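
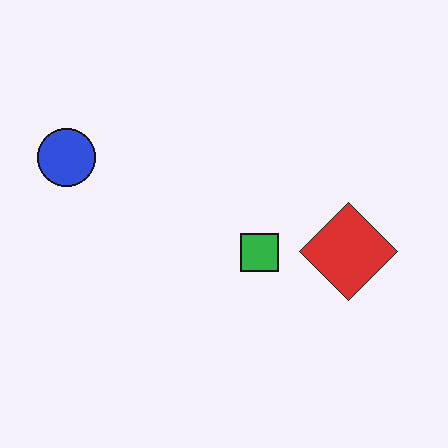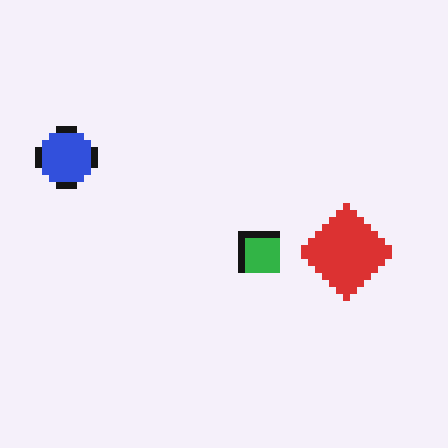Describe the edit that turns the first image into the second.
Pixelated into visible square blocks.

Shapes are reduced to large square blocks; fine edges and outlines are lost — a downscale-then-upscale (mosaic) effect.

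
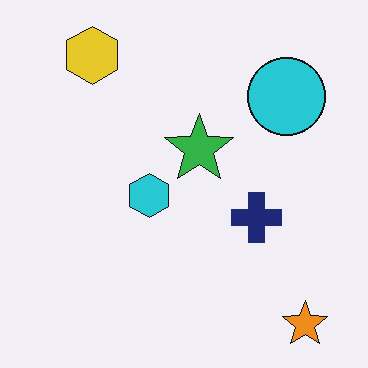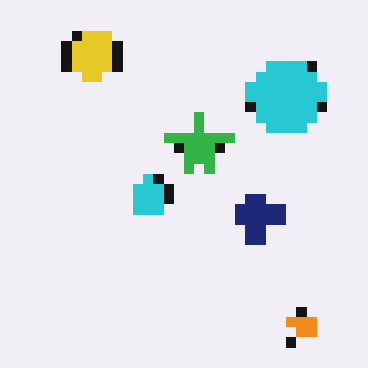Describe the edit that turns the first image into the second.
Coarsely pixelated.

Shapes are reduced to large square blocks; fine edges and outlines are lost — a downscale-then-upscale (mosaic) effect.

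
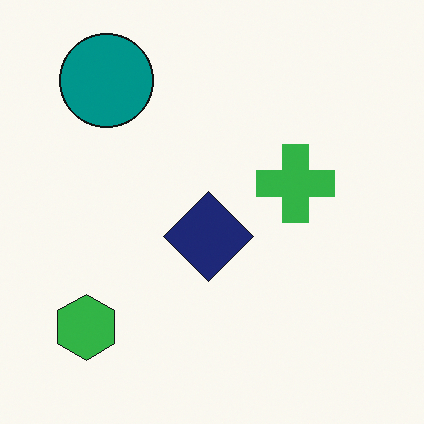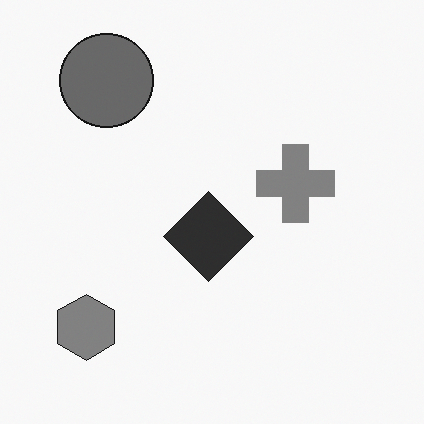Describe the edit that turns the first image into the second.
Converted to grayscale.

All color is removed — every shape is now a shade of grey.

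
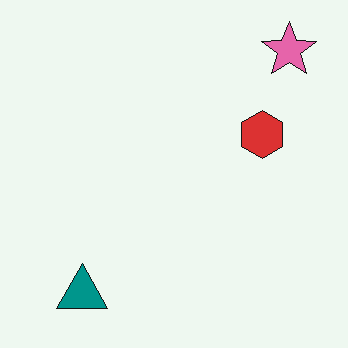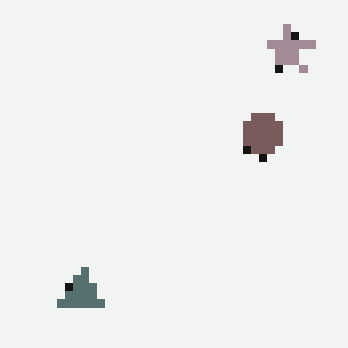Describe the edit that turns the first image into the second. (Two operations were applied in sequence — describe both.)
The image was moderately pixelated, then heavily desaturated.

Shapes are reduced to large square blocks; fine edges and outlines are lost — a downscale-then-upscale (mosaic) effect. All colors are more muted and greyish — a global saturation change.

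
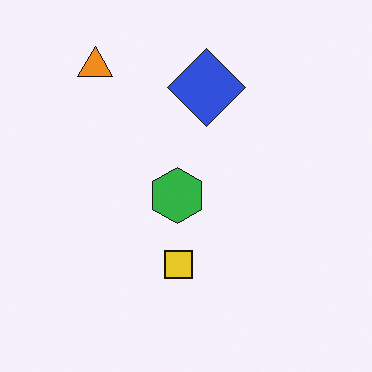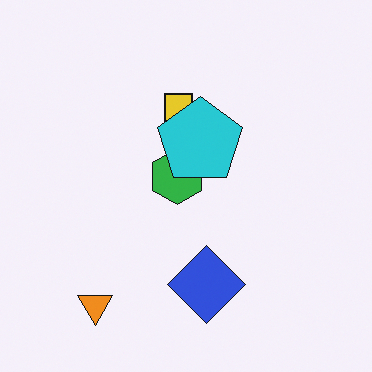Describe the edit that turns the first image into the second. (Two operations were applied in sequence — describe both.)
The transformation is: flipped vertically (top ↔ bottom), then overlaid with an additional cyan pentagon.

The orange triangle is in the top-left of the first image and the bottom-left of the second — shapes on opposite sides of the horizontal midline have swapped in a mirror flip. A cyan pentagon appears in the second image that is absent from the first.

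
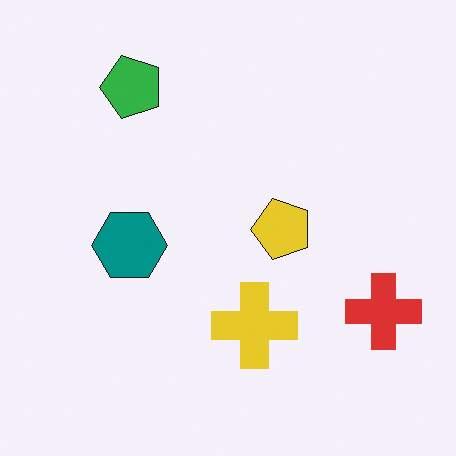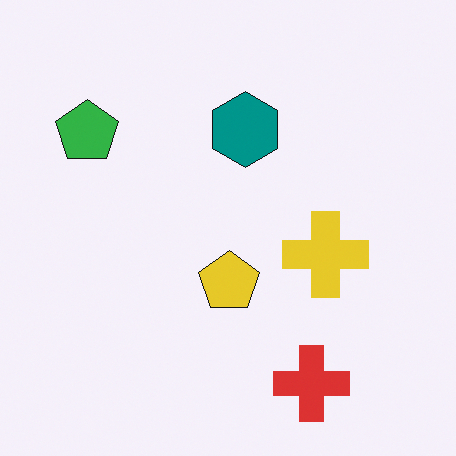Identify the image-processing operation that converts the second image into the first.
The image was transposed (reflected across the top-left ↔ bottom-right diagonal).

Shapes have swapped their row and column positions — what was in the top-right is now in the bottom-left — a diagonal reflection.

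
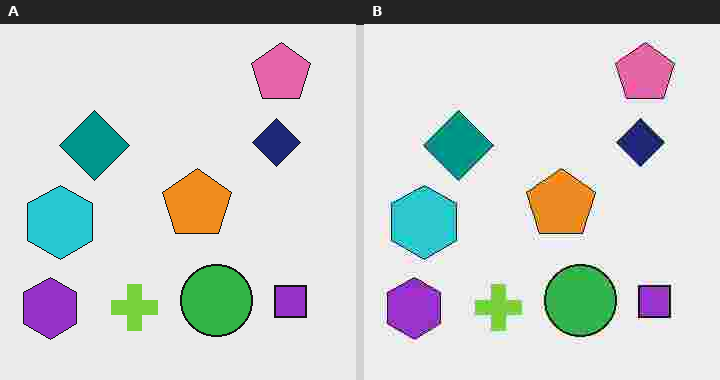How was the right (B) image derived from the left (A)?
This is the original image heavily JPEG-compressed with obvious blocking artifacts.

Blocky 8×8 compression artifacts appear around shape edges and the flat background shows ringing — characteristic JPEG degradation.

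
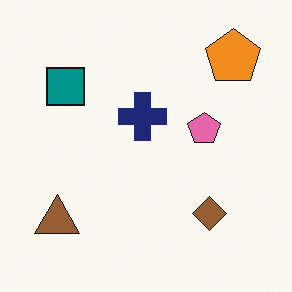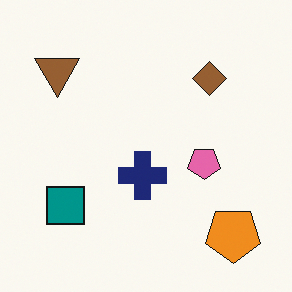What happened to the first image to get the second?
The second image is the first flipped vertically (top ↔ bottom).

The orange pentagon is in the top-right of the first image and the bottom-right of the second — shapes on opposite sides of the horizontal midline have swapped in a mirror flip.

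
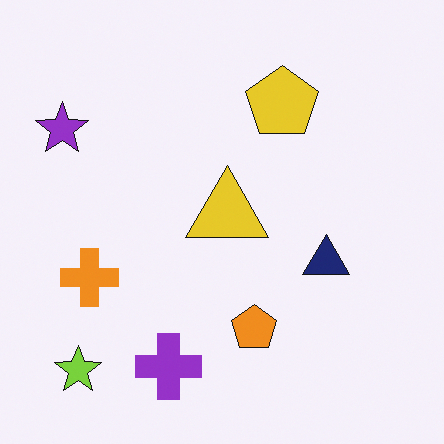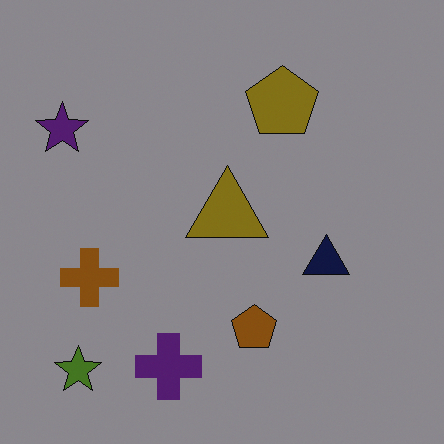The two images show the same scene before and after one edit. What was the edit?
The second image is the first substantially darkened.

Every pixel — background and shapes alike — is uniformly darkened.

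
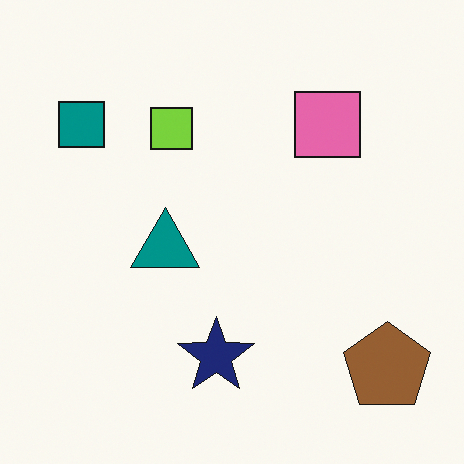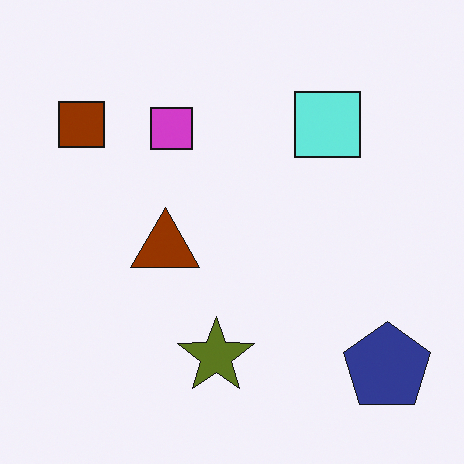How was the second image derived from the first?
This is the original image hue-shifted by a large amount.

Every shape's color has rotated by the same amount around the hue wheel — a uniform hue shift.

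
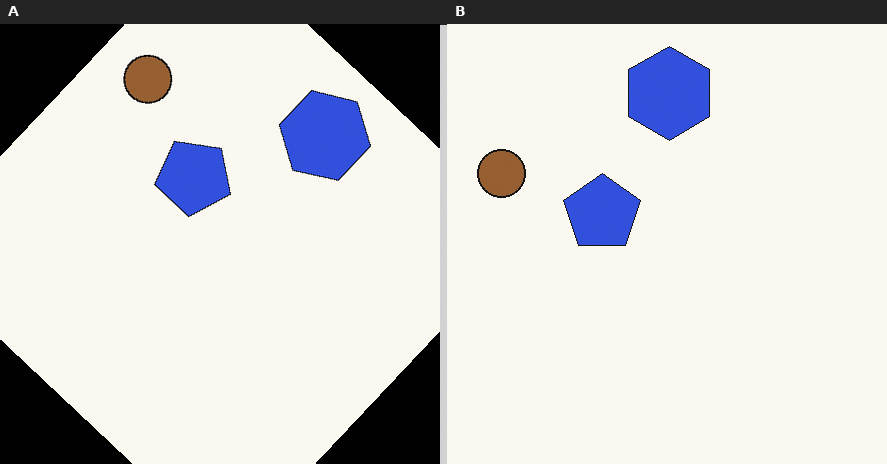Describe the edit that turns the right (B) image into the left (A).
It was rotated clockwise by a large amount — several tens of degrees.

Every shape is tilted by the same angle and the image corners show triangular fill wedges — a whole-image rotation by a non-right angle.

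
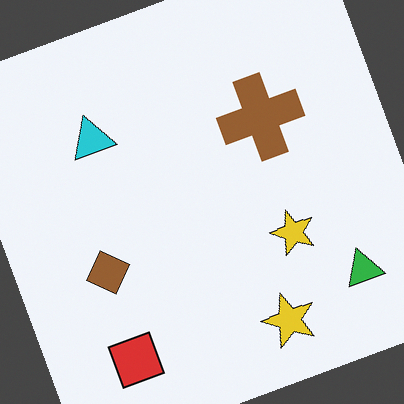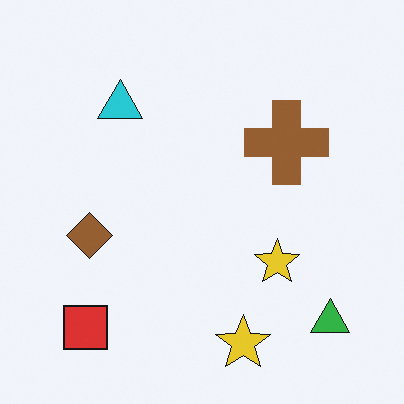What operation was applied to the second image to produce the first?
The first image is the second rotated counter-clockwise by a moderate amount.

Every shape is tilted by the same angle and the image corners show triangular fill wedges — a whole-image rotation by a non-right angle.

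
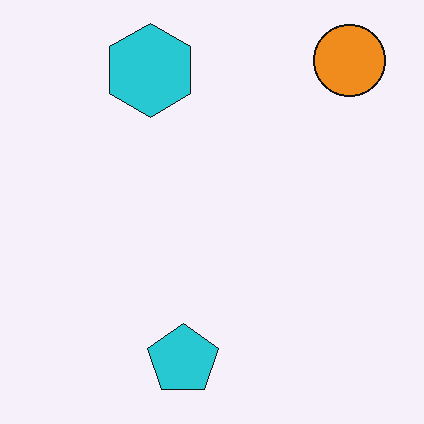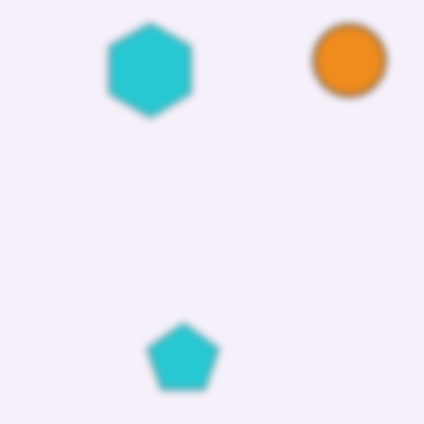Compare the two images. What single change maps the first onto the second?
Moderately blurred.

Shape edges and outlines are uniformly softened across the whole image.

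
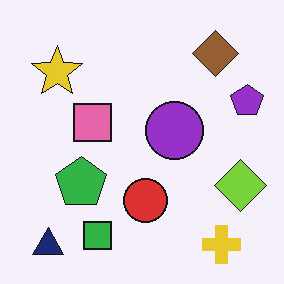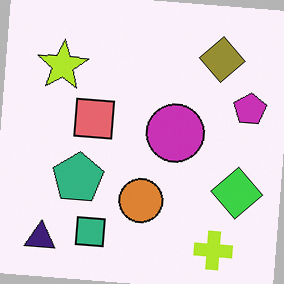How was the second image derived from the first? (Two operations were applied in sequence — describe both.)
The image was hue-shifted slightly, then rotated clockwise by a slight angle.

Every shape's color has rotated by the same amount around the hue wheel — a uniform hue shift. Every shape is tilted by the same angle and the image corners show triangular fill wedges — a whole-image rotation by a non-right angle.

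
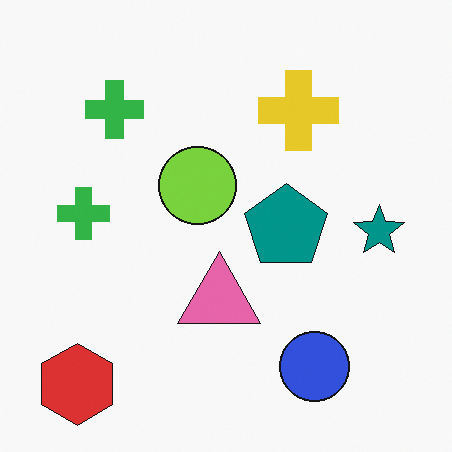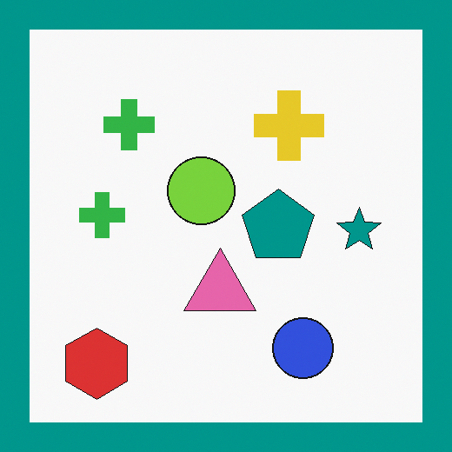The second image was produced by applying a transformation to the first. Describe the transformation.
The image was framed with a teal border.

A solid teal frame runs around the edge of the second image, with the content slightly shrunk inside it.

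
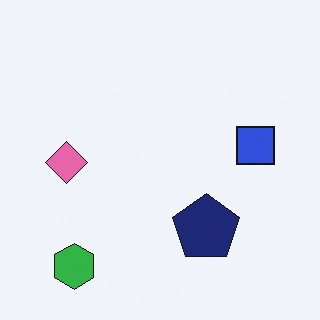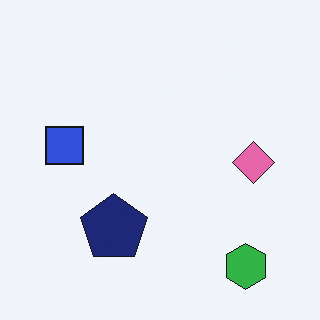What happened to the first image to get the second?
It was flipped horizontally (left ↔ right).

The blue square is in the right of the first image and the left of the second — shapes on opposite sides of the vertical midline have swapped in a mirror flip.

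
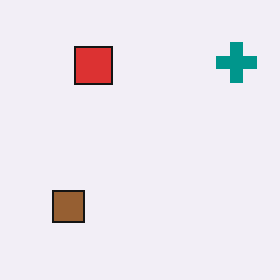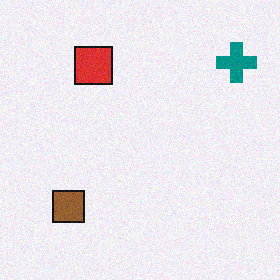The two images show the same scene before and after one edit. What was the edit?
The second image is the first degraded with subtle gaussian noise.

Random speckle covers the whole image, including the flat background.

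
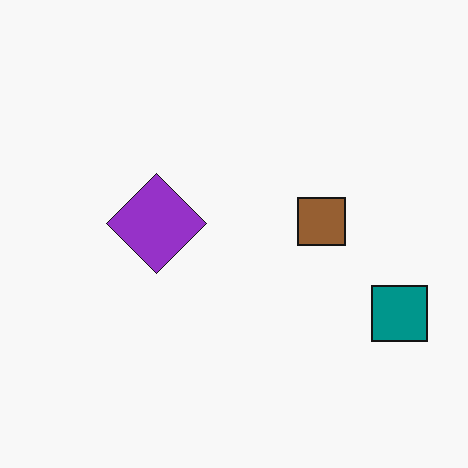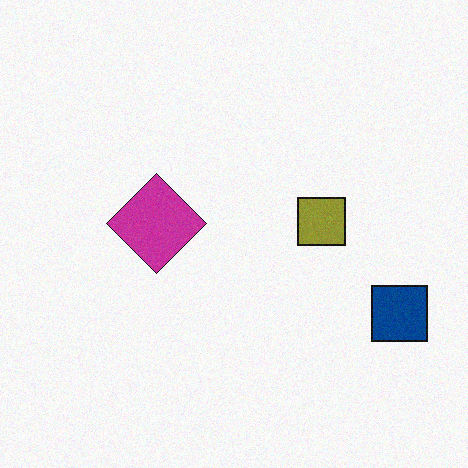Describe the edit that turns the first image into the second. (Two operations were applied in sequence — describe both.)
This is the original image hue-shifted slightly, then degraded with subtle gaussian noise.

Every shape's color has rotated by the same amount around the hue wheel — a uniform hue shift. Random speckle covers the whole image, including the flat background.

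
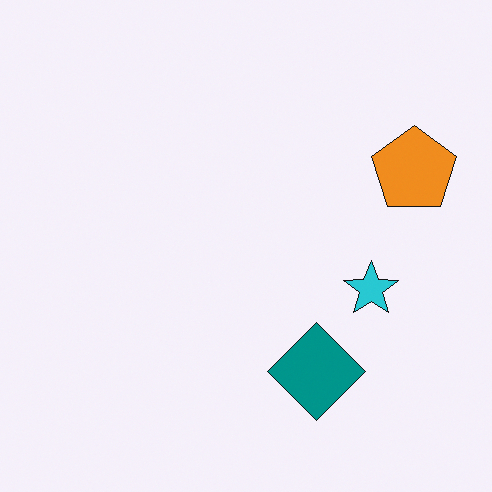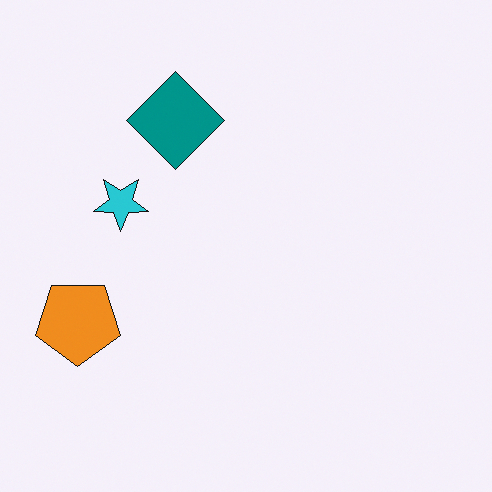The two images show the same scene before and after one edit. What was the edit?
Rotated 180°.

The orange pentagon sits in the right of the first image and the left of the second — consistent with a whole-image 180° rotation.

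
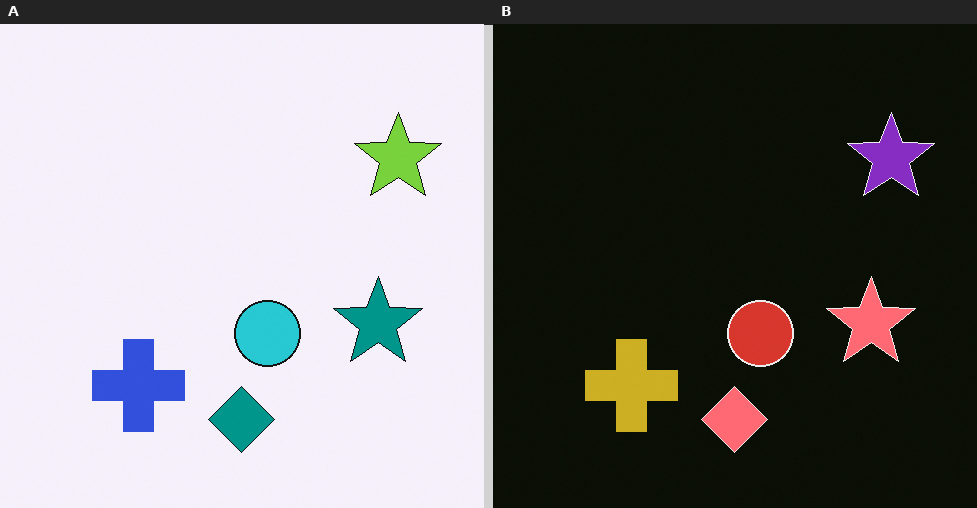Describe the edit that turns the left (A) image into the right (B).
This is the original image color-inverted (negative).

The light background has become dark and every shape's color is its complement — a photographic negative.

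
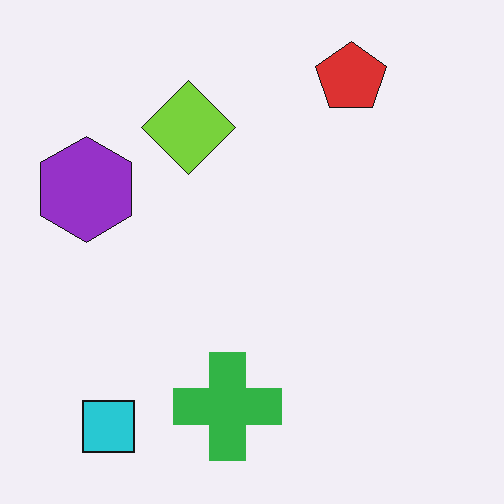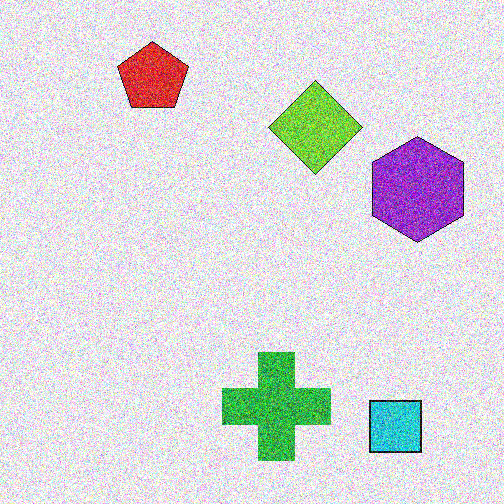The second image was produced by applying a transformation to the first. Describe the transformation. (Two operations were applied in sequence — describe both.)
The transformation is: flipped horizontally (left ↔ right), then degraded with a thick layer of grain.

The purple hexagon is in the left of the first image and the right of the second — shapes on opposite sides of the vertical midline have swapped in a mirror flip. Random speckle covers the whole image, including the flat background.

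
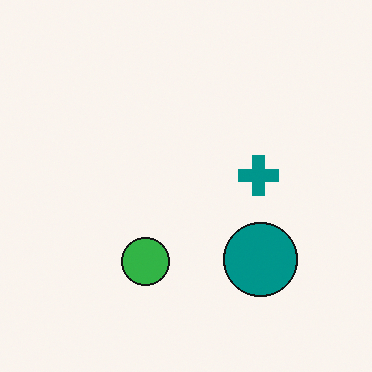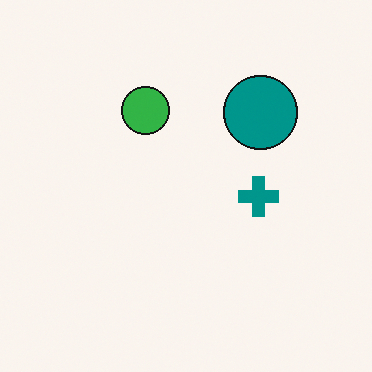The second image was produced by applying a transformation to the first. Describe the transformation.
The image was flipped vertically (top ↔ bottom).

The green circle is in the bottom of the first image and the top of the second — shapes on opposite sides of the horizontal midline have swapped in a mirror flip.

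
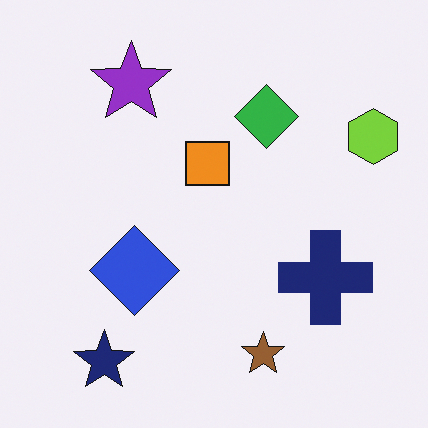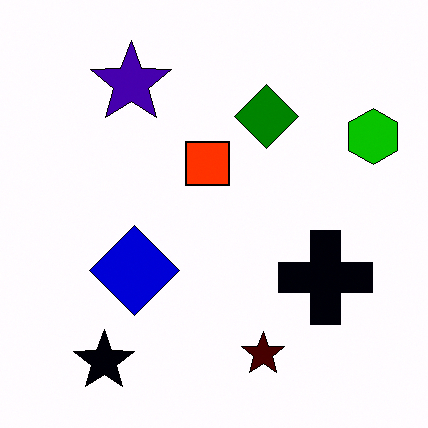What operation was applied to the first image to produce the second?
This is the original image boosted in contrast.

Tones are pushed away from mid-grey across the whole image — a global contrast change.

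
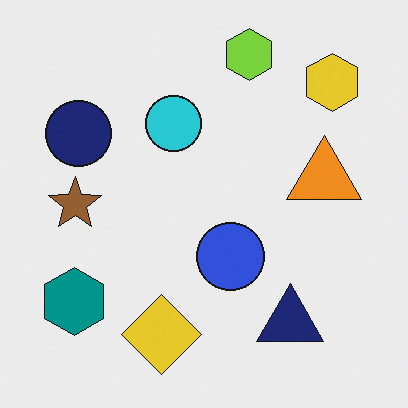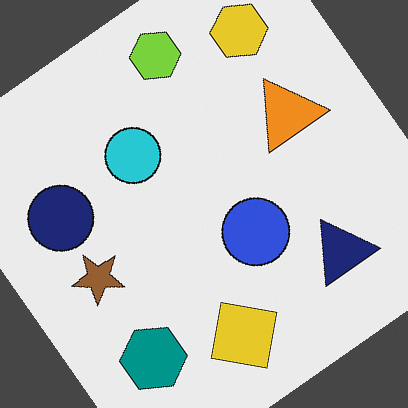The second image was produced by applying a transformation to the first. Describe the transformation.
Rotated counter-clockwise by a large amount — several tens of degrees.

Every shape is tilted by the same angle and the image corners show triangular fill wedges — a whole-image rotation by a non-right angle.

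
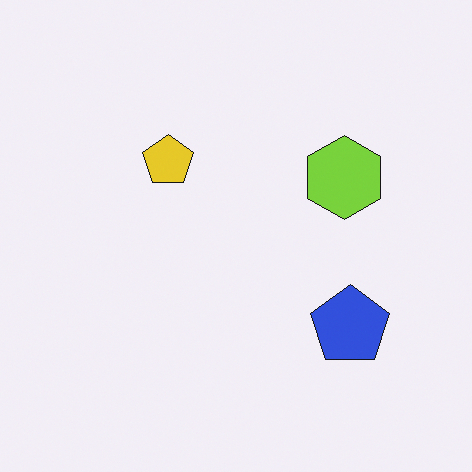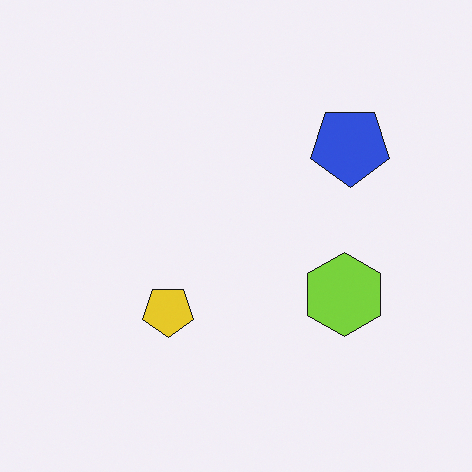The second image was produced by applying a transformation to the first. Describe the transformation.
The transformation is: flipped vertically (top ↔ bottom).

The blue pentagon is in the bottom-right of the first image and the top-right of the second — shapes on opposite sides of the horizontal midline have swapped in a mirror flip.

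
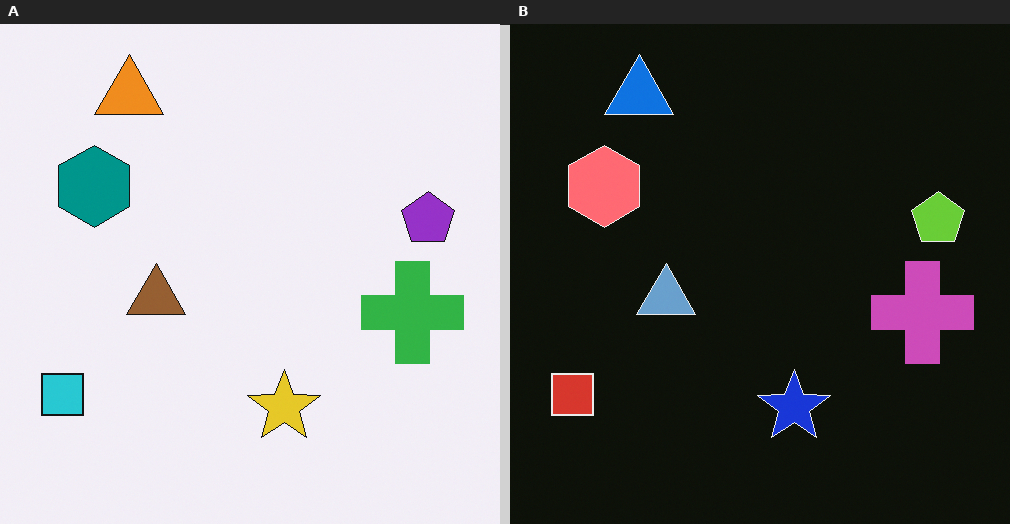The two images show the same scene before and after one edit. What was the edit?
This is the original image color-inverted (negative).

The light background has become dark and every shape's color is its complement — a photographic negative.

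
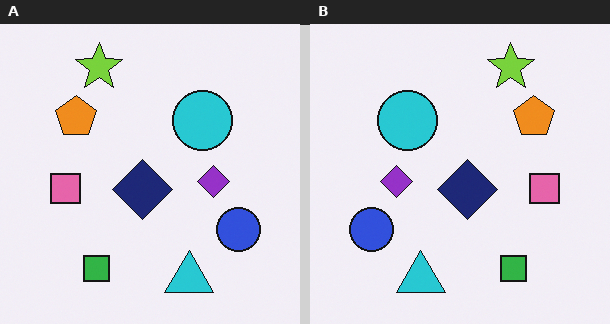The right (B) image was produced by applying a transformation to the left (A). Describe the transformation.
The transformation is: flipped horizontally (left ↔ right).

The blue circle is in the bottom-right of the left (A) image and the bottom-left of the right (B) — shapes on opposite sides of the vertical midline have swapped in a mirror flip.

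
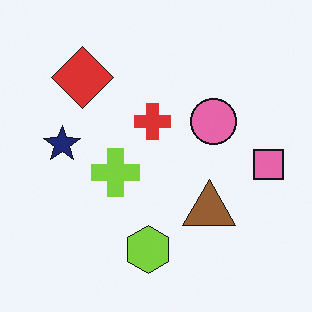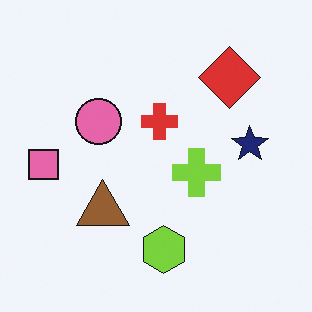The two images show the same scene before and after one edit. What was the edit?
It was flipped horizontally (left ↔ right).

The pink square is in the right of the first image and the left of the second — shapes on opposite sides of the vertical midline have swapped in a mirror flip.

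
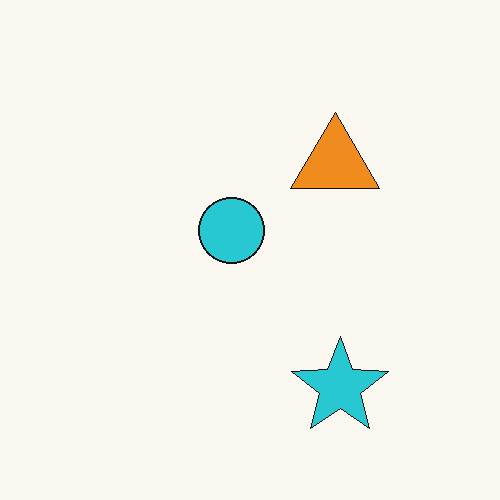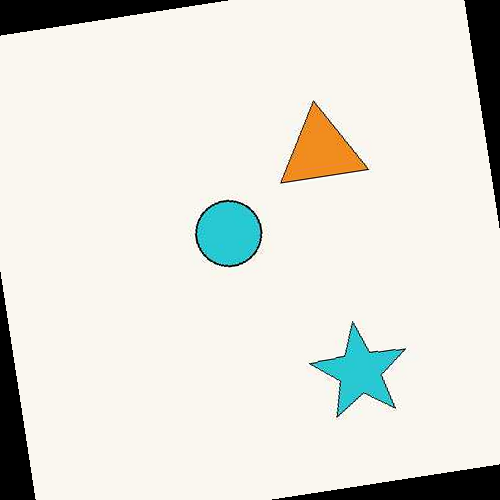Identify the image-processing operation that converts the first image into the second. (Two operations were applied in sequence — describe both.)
The transformation is: given moderate JPEG compression, then rotated counter-clockwise by a few degrees.

Blocky 8×8 compression artifacts appear around shape edges and the flat background shows ringing — characteristic JPEG degradation. Every shape is tilted by the same angle and the image corners show triangular fill wedges — a whole-image rotation by a non-right angle.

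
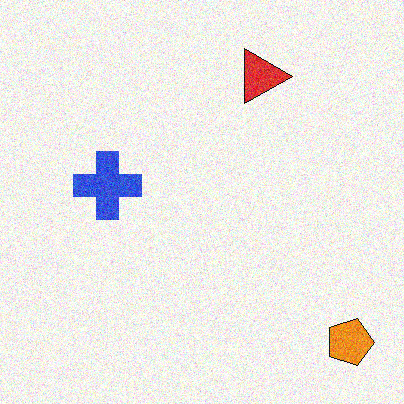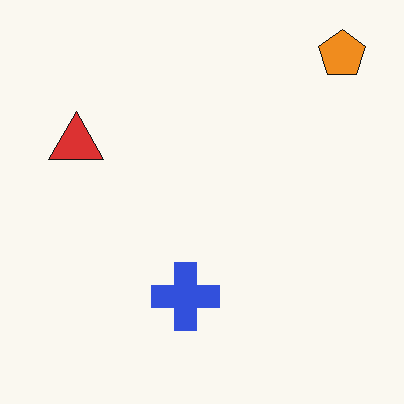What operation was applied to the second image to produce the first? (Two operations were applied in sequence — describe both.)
The transformation is: rotated 90° clockwise, then degraded with visible gaussian noise.

The orange pentagon sits in the top-right of the second image and the bottom-right of the first — consistent with a whole-image 90° clockwise rotation. Random speckle covers the whole image, including the flat background.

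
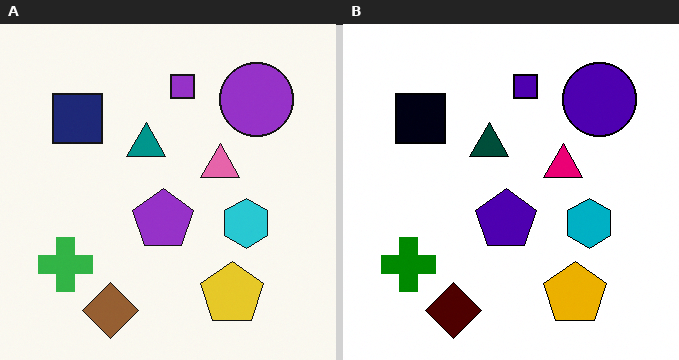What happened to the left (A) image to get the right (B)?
Given much higher contrast.

Tones are pushed away from mid-grey across the whole image — a global contrast change.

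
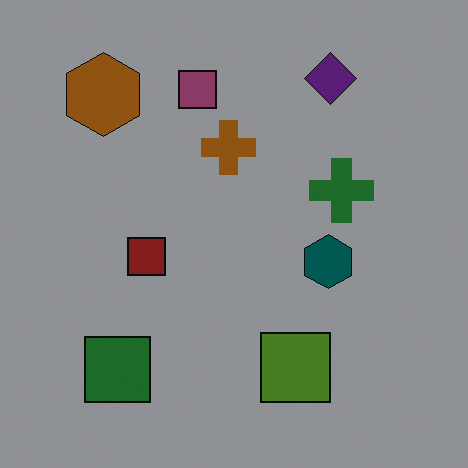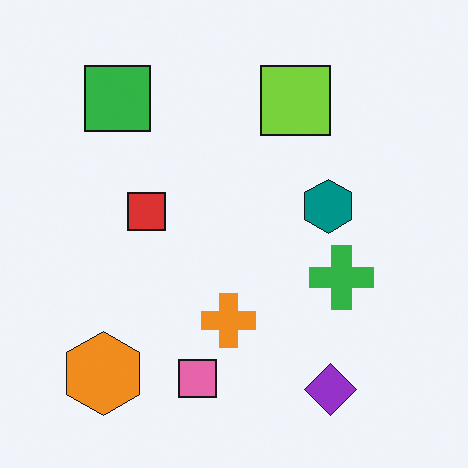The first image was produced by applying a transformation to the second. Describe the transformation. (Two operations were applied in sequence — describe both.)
Flipped vertically (top ↔ bottom), then substantially darkened.

The purple diamond is in the bottom-right of the second image and the top-right of the first — shapes on opposite sides of the horizontal midline have swapped in a mirror flip. Every pixel — background and shapes alike — is uniformly darkened.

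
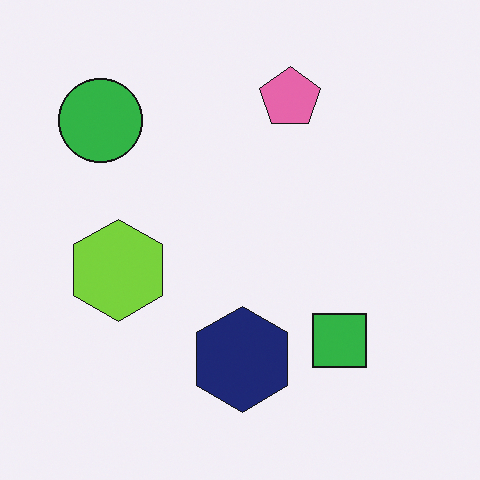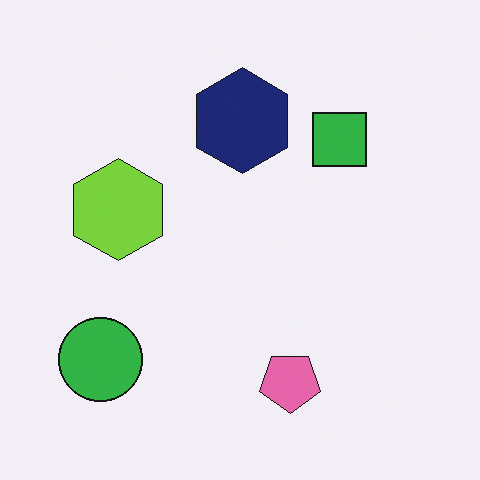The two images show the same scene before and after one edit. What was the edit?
It was flipped vertically (top ↔ bottom).

The pink pentagon is in the top of the first image and the bottom of the second — shapes on opposite sides of the horizontal midline have swapped in a mirror flip.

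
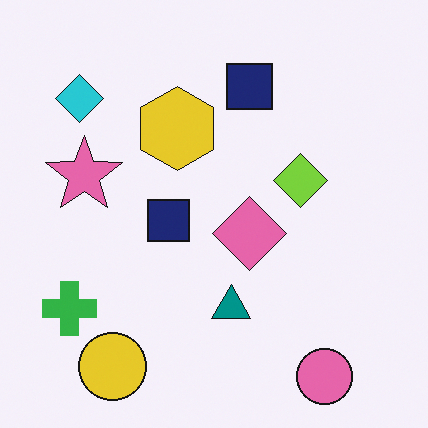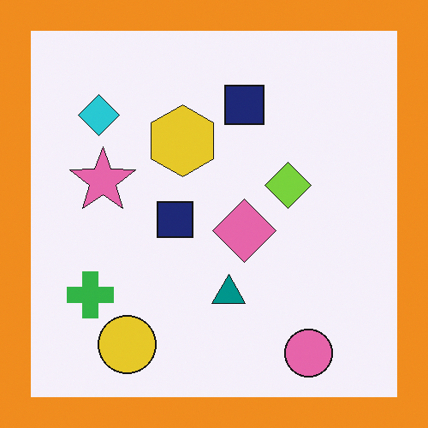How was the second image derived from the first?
The second image is the first framed with a orange border.

A solid orange frame runs around the edge of the second image, with the content slightly shrunk inside it.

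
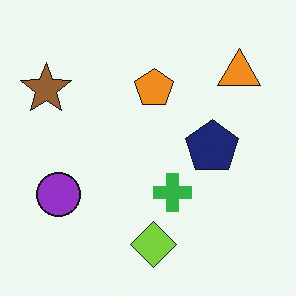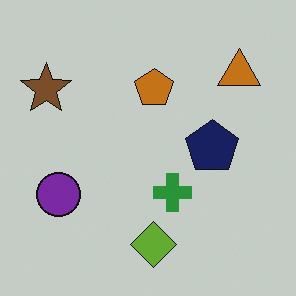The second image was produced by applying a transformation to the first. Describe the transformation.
The image was darkened a little.

Every pixel — background and shapes alike — is uniformly darkened.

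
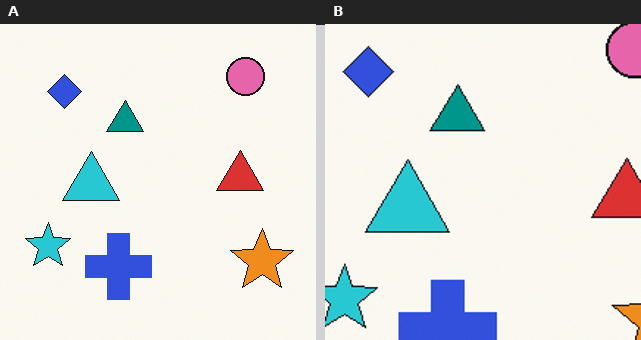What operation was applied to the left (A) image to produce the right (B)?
Cropped to a modestly smaller region and rescaled.

The visible shapes are larger and the field of view is narrower; shapes near the original edges may be partly or wholly outside the frame — a crop-and-rescale.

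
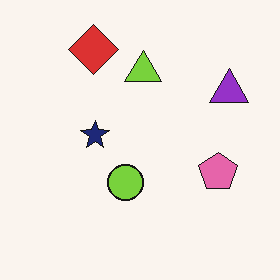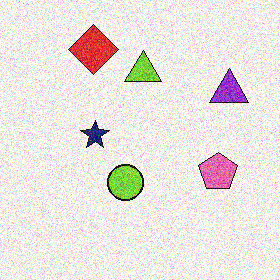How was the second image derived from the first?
The second image is the first degraded with strong gaussian noise.

Random speckle covers the whole image, including the flat background.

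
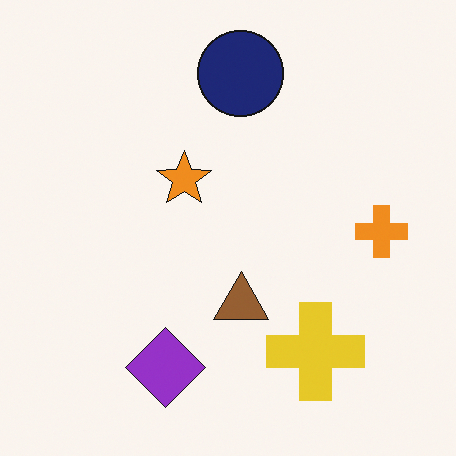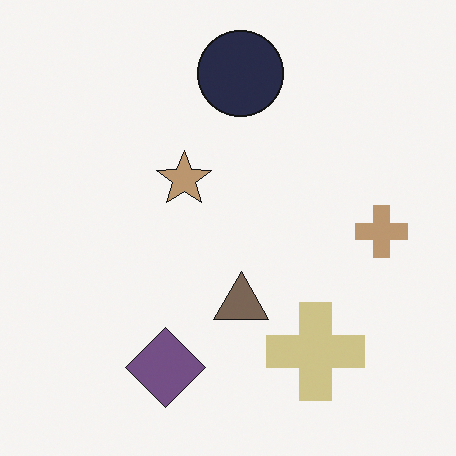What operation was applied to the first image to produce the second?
The transformation is: made much more muted (saturation change).

All colors are more muted and greyish — a global saturation change.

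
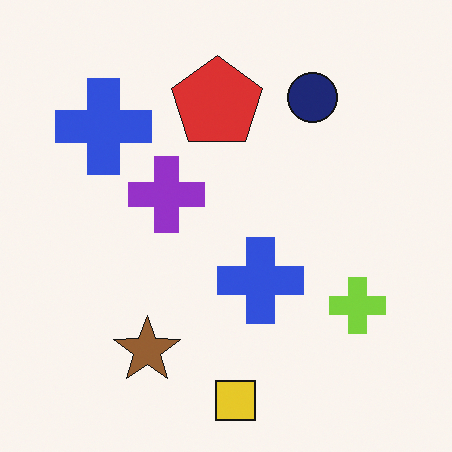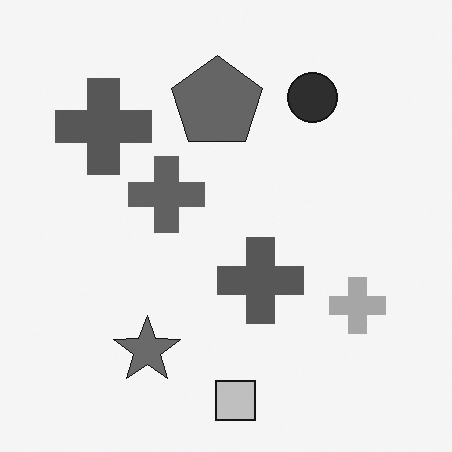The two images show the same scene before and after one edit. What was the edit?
The transformation is: converted to grayscale.

All color is removed — every shape is now a shade of grey.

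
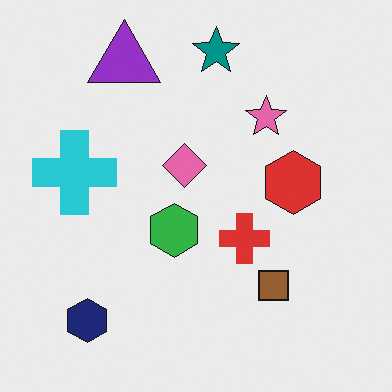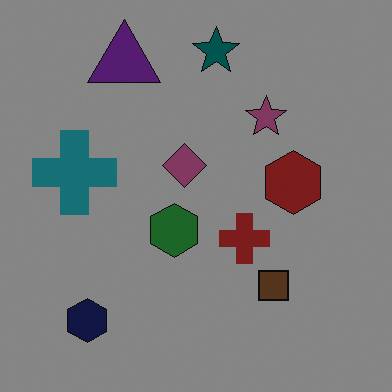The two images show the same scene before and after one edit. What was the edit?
It was darkened a lot.

Every pixel — background and shapes alike — is uniformly darkened.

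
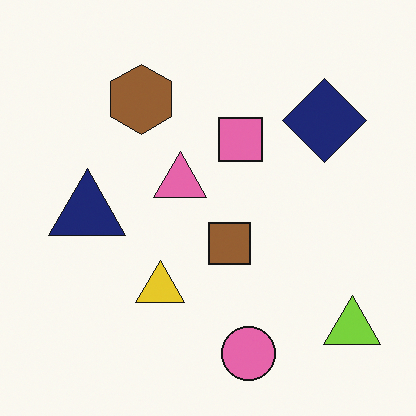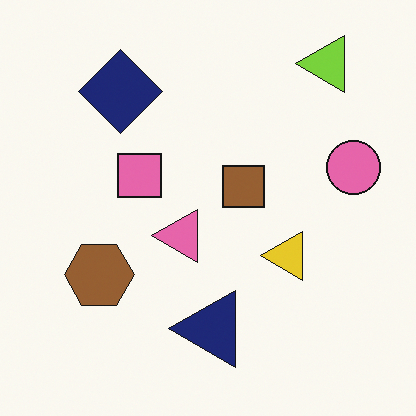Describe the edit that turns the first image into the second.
The transformation is: rotated 90° counter-clockwise.

The lime triangle sits in the bottom-right of the first image and the top-right of the second — consistent with a whole-image 90° counter-clockwise rotation.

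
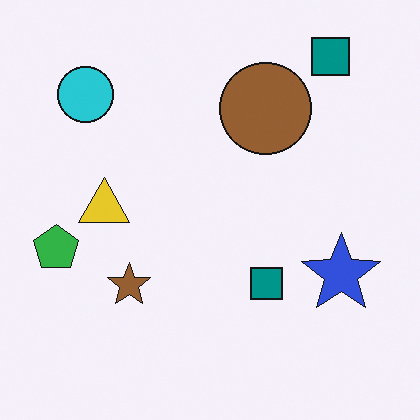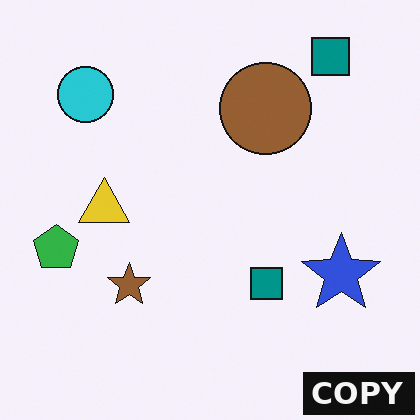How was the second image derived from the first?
Watermarked with the text "COPY" in the lower-right corner.

A dark label reading "COPY" appears in the lower-right corner.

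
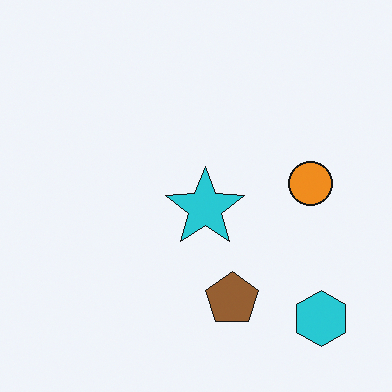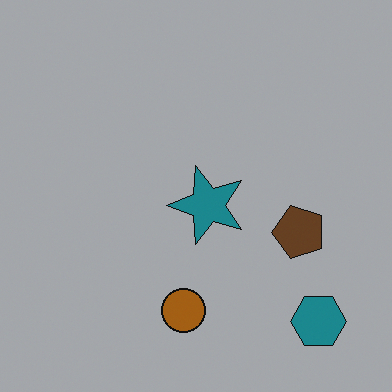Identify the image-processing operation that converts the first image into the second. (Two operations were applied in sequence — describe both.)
The transformation is: substantially darkened, then transposed (reflected across the top-left ↔ bottom-right diagonal).

Every pixel — background and shapes alike — is uniformly darkened. Shapes have swapped their row and column positions — what was in the top-right is now in the bottom-left — a diagonal reflection.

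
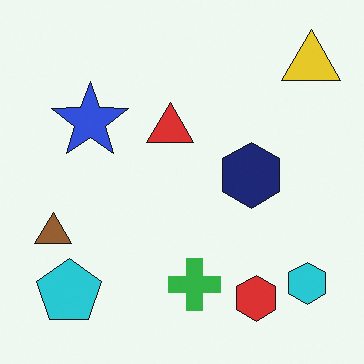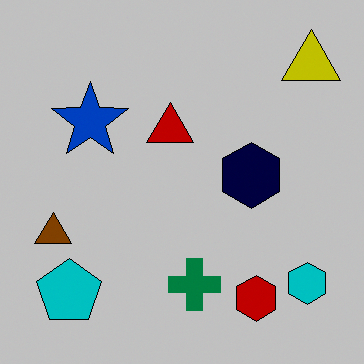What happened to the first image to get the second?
The image was aggressively posterized.

Each flat color has snapped to a coarser quantized level — most visibly, the near-white background has dropped to a flat grey.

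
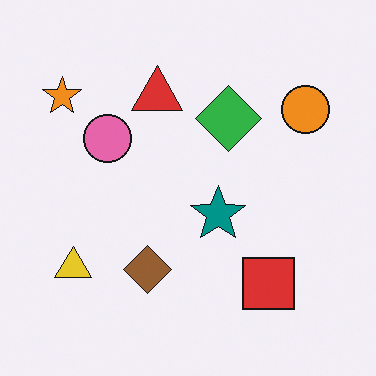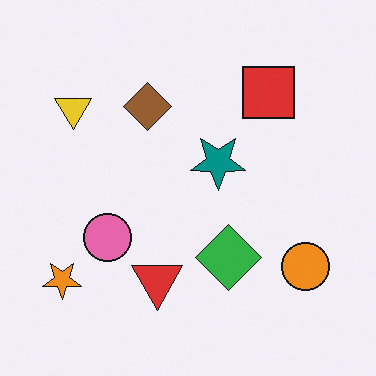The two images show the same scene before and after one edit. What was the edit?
The image was flipped vertically (top ↔ bottom).

The red square is in the bottom-right of the first image and the top-right of the second — shapes on opposite sides of the horizontal midline have swapped in a mirror flip.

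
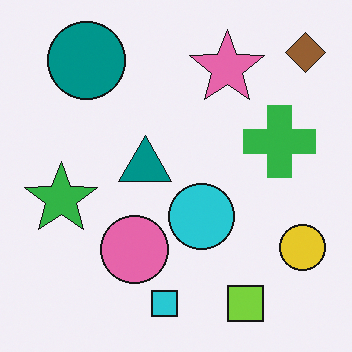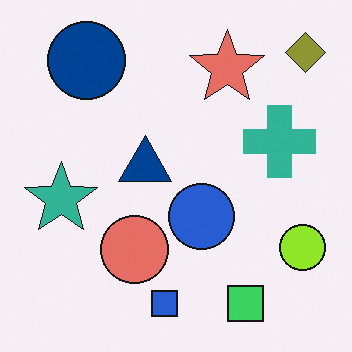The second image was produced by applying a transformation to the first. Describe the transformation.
The second image is the first hue-shifted by a small amount.

Every shape's color has rotated by the same amount around the hue wheel — a uniform hue shift.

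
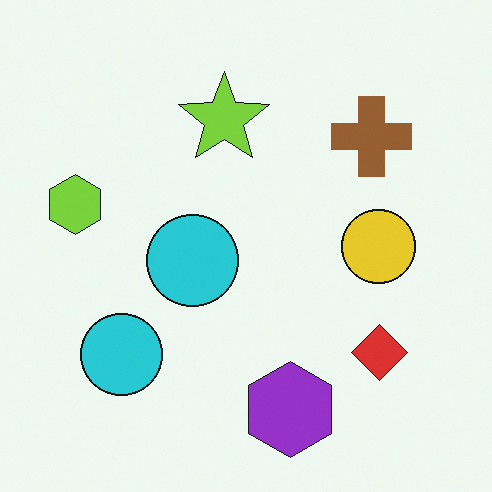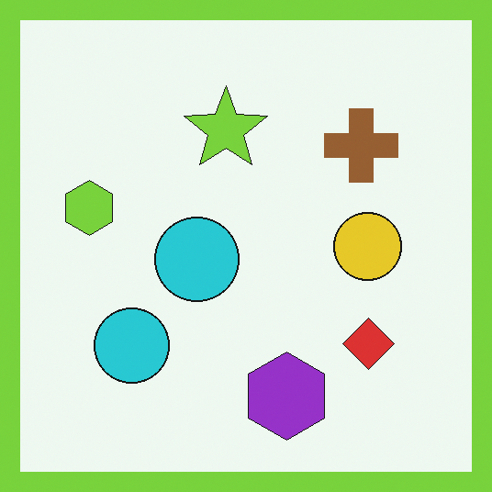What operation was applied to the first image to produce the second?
It was framed with a lime border.

A solid lime frame runs around the edge of the second image, with the content slightly shrunk inside it.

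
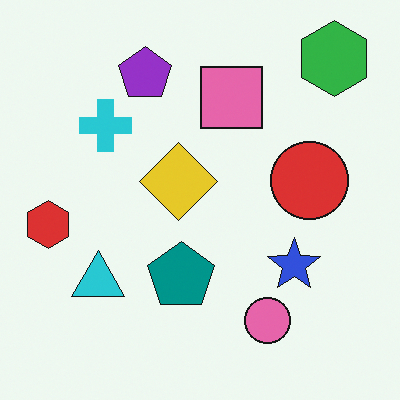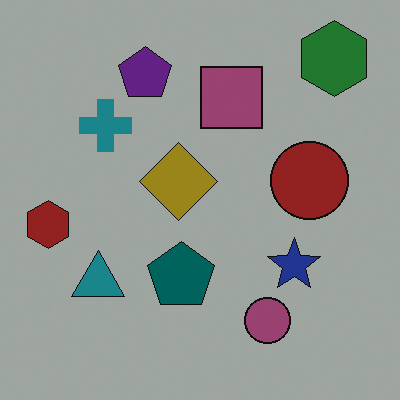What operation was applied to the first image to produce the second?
The transformation is: substantially darkened.

Every pixel — background and shapes alike — is uniformly darkened.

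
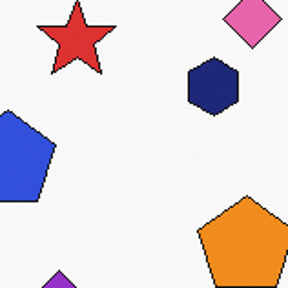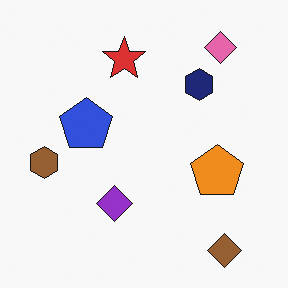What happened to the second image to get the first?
Cropped to a noticeably smaller region and rescaled.

The visible shapes are larger and the field of view is narrower; shapes near the original edges may be partly or wholly outside the frame — a crop-and-rescale.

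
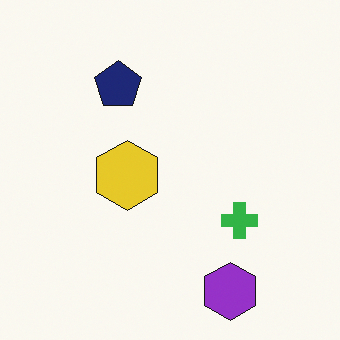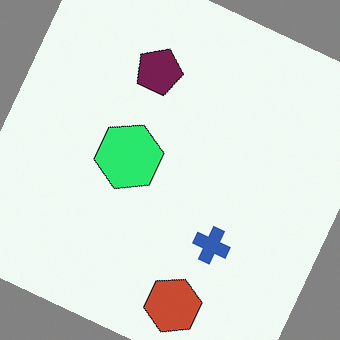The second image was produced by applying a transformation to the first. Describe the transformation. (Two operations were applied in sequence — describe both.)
It was rotated clockwise by a clearly visible amount, then hue-shifted by a moderate amount.

Every shape is tilted by the same angle and the image corners show triangular fill wedges — a whole-image rotation by a non-right angle. Every shape's color has rotated by the same amount around the hue wheel — a uniform hue shift.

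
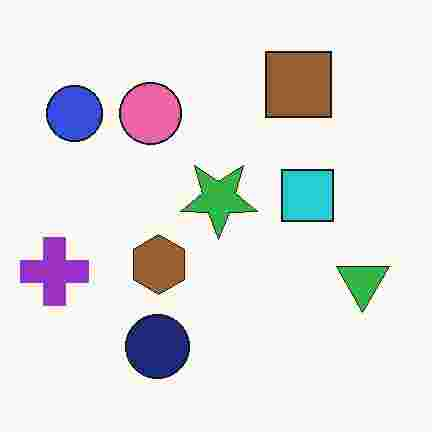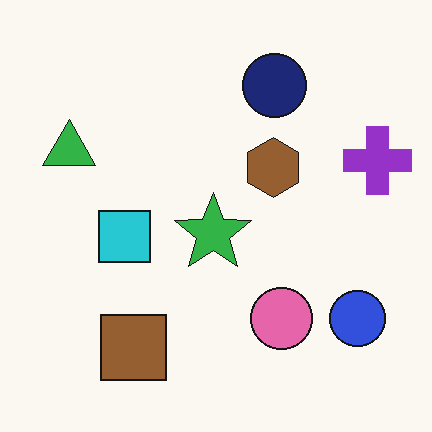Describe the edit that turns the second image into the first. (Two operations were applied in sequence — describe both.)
The first image is the second rotated 180°, then degraded with heavy JPEG compression.

The blue circle sits in the bottom-right of the second image and the top-left of the first — consistent with a whole-image 180° rotation. Blocky 8×8 compression artifacts appear around shape edges and the flat background shows ringing — characteristic JPEG degradation.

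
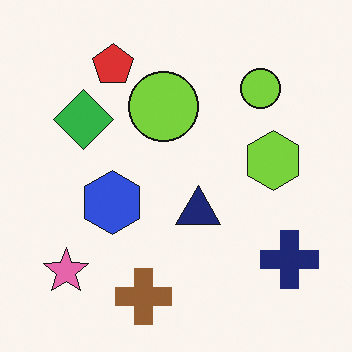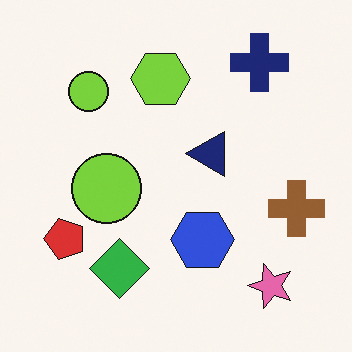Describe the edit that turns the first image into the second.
It was rotated 90° counter-clockwise.

The pink star sits in the bottom-left of the first image and the bottom-right of the second — consistent with a whole-image 90° counter-clockwise rotation.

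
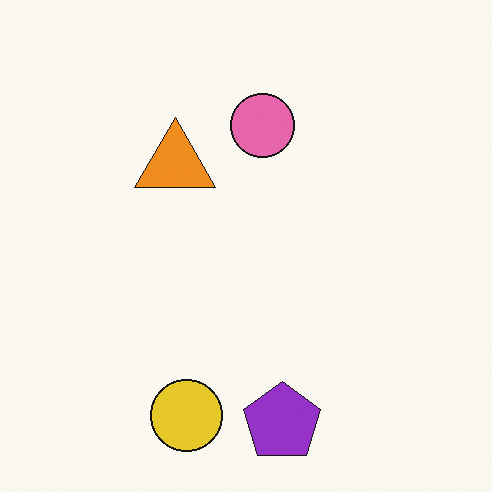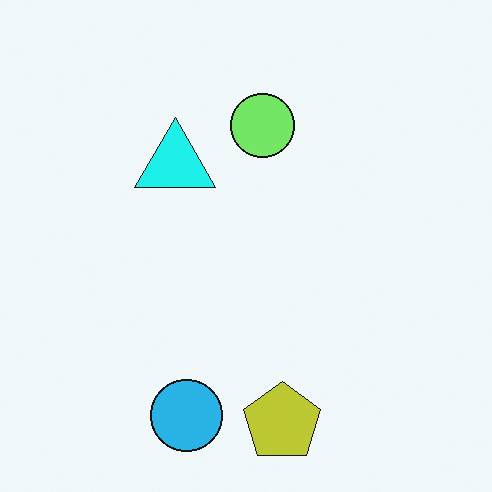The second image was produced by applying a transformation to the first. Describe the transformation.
It was hue-shifted through roughly a third of the color wheel.

Every shape's color has rotated by the same amount around the hue wheel — a uniform hue shift.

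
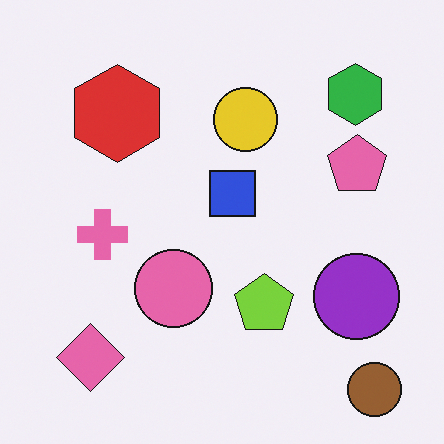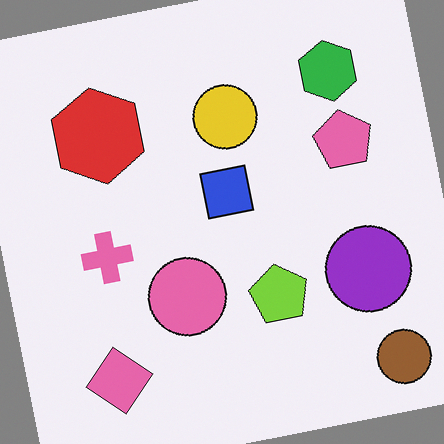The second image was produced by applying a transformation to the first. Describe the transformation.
The transformation is: rotated counter-clockwise by a small amount.

Every shape is tilted by the same angle and the image corners show triangular fill wedges — a whole-image rotation by a non-right angle.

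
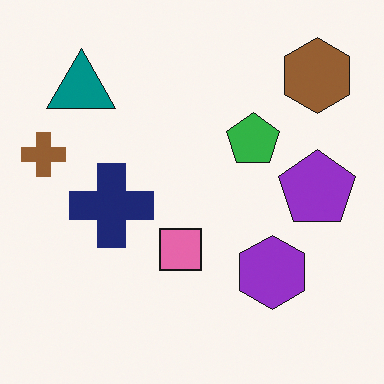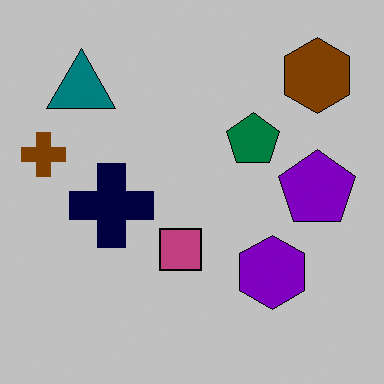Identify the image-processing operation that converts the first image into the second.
The image was heavily posterized to just a handful of flat colors.

Each flat color has snapped to a coarser quantized level — most visibly, the near-white background has dropped to a flat grey.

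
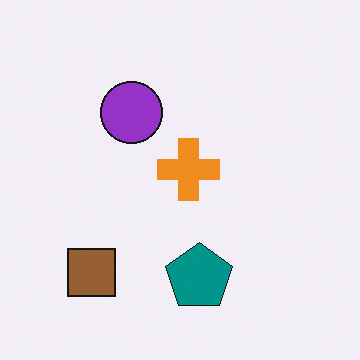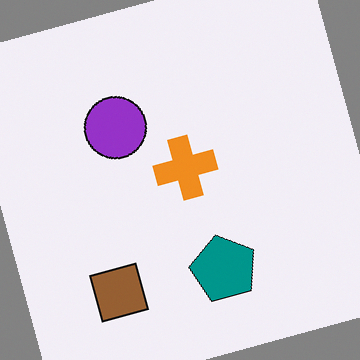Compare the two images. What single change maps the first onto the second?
It was rotated counter-clockwise by a moderate amount.

Every shape is tilted by the same angle and the image corners show triangular fill wedges — a whole-image rotation by a non-right angle.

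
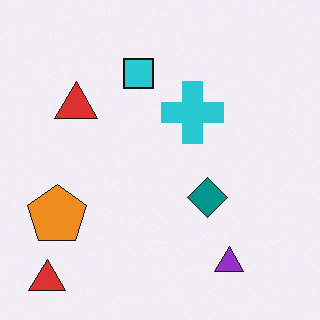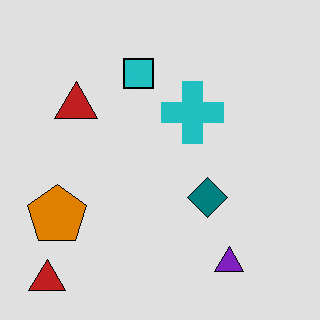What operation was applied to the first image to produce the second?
Posterized to a reduced palette.

Each flat color has snapped to a coarser quantized level — most visibly, the near-white background has dropped to a flat grey.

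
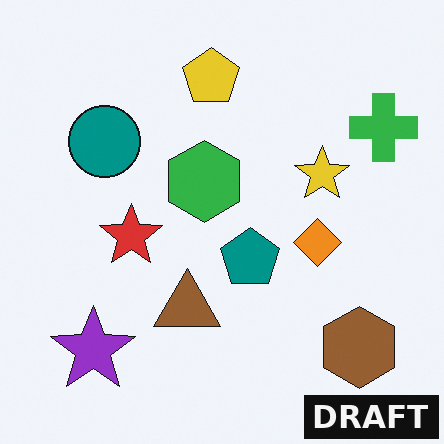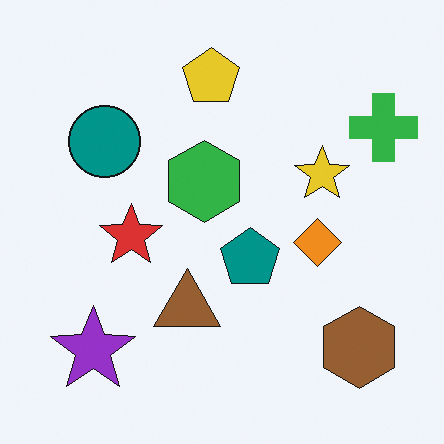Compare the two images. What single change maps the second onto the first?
This is the original image watermarked with the text "DRAFT" in the lower-right corner.

A dark label reading "DRAFT" appears in the lower-right corner.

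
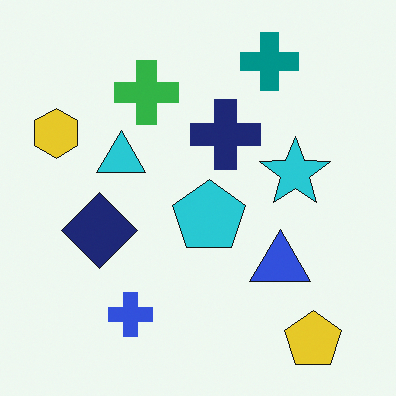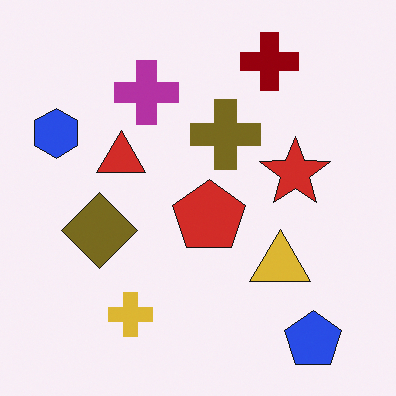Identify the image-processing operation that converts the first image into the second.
The transformation is: hue-shifted by a large amount.

Every shape's color has rotated by the same amount around the hue wheel — a uniform hue shift.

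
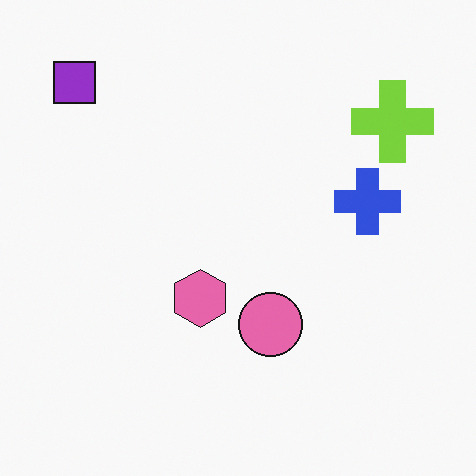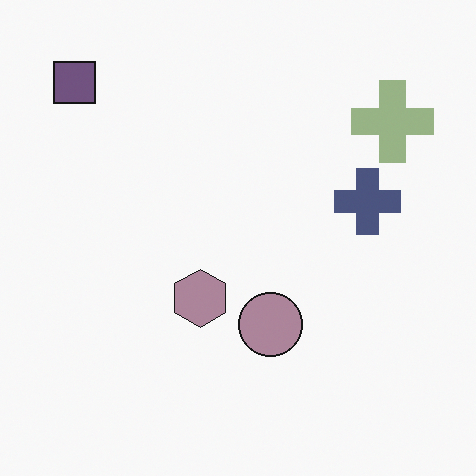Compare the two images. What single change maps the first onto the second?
The second image is the first heavily desaturated.

All colors are more muted and greyish — a global saturation change.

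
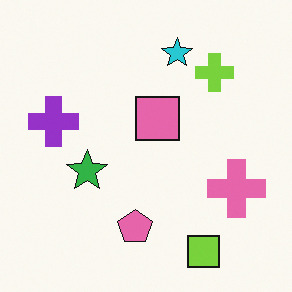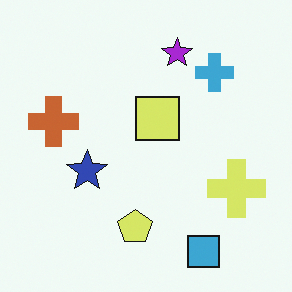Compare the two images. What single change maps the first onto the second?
The second image is the first hue-shifted by a moderate amount.

Every shape's color has rotated by the same amount around the hue wheel — a uniform hue shift.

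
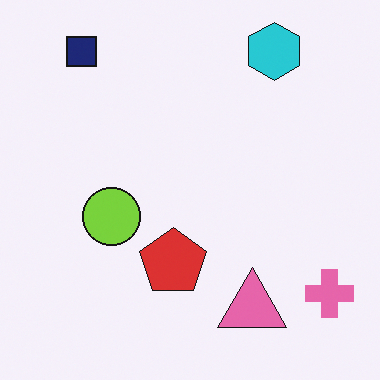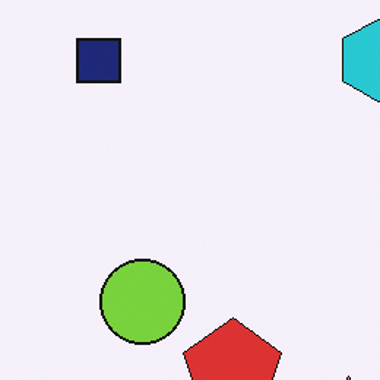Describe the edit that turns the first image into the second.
It was cropped to a modestly smaller region and rescaled.

The visible shapes are larger and the field of view is narrower; shapes near the original edges may be partly or wholly outside the frame — a crop-and-rescale.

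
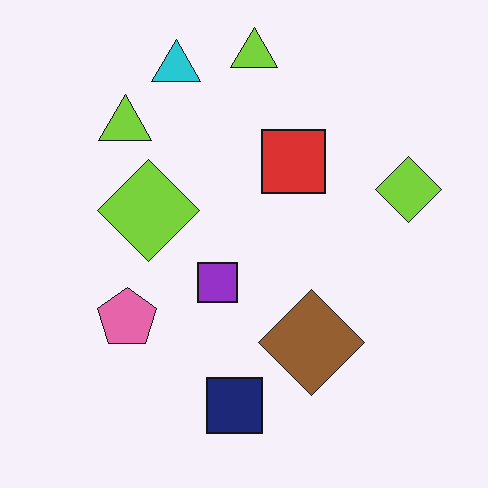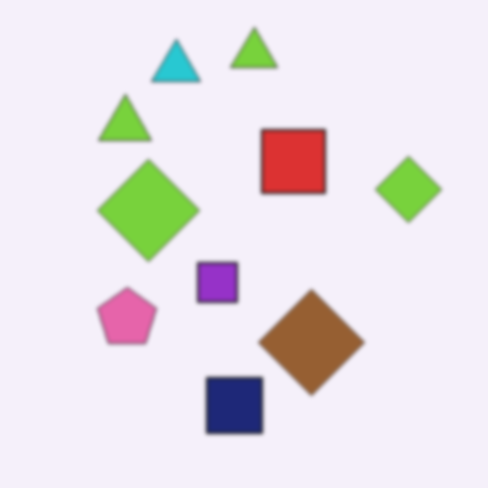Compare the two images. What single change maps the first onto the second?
Lightly blurred.

Shape edges and outlines are uniformly softened across the whole image.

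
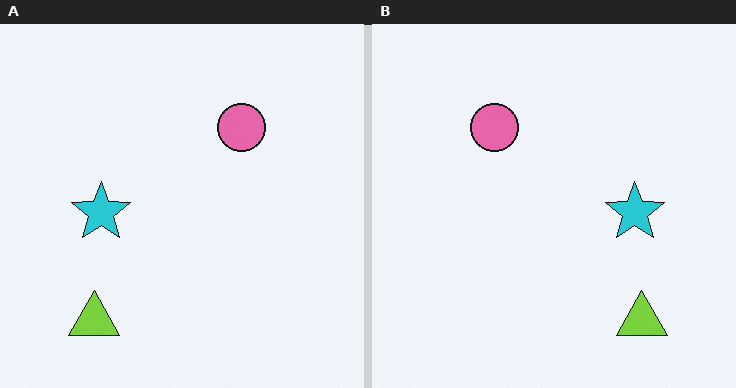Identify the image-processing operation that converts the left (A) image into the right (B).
The transformation is: flipped horizontally (left ↔ right).

The lime triangle is in the bottom-left of the left (A) image and the bottom-right of the right (B) — shapes on opposite sides of the vertical midline have swapped in a mirror flip.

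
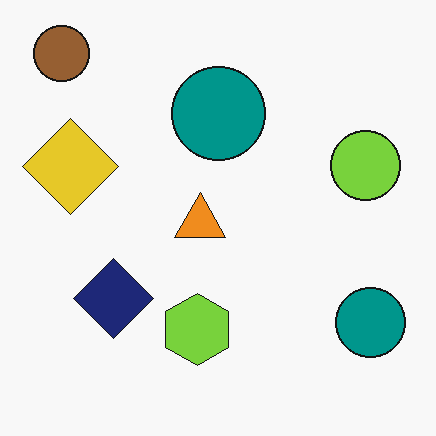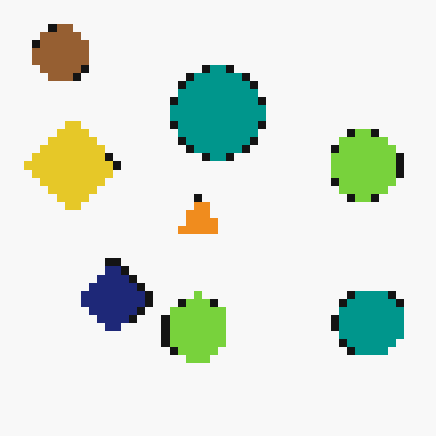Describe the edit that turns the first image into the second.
The second image is the first pixelated into visible square blocks.

Shapes are reduced to large square blocks; fine edges and outlines are lost — a downscale-then-upscale (mosaic) effect.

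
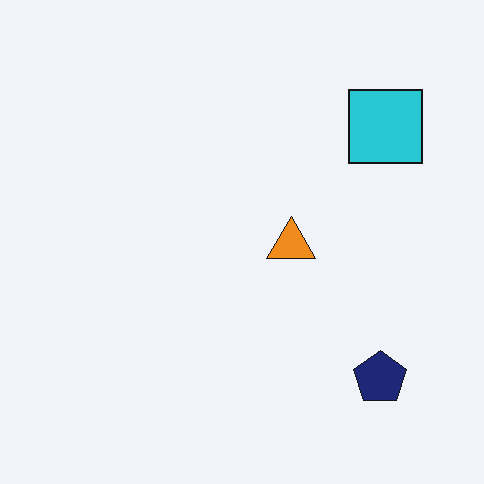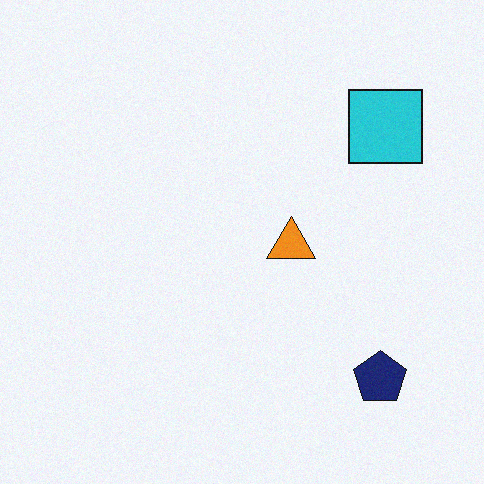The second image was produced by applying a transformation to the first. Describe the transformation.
The image was degraded with subtle gaussian noise.

Random speckle covers the whole image, including the flat background.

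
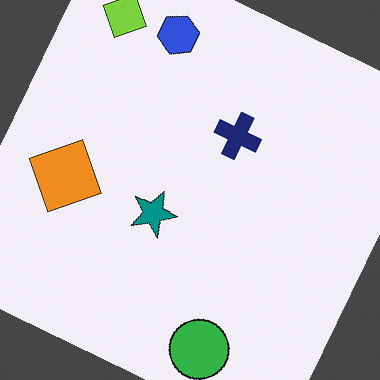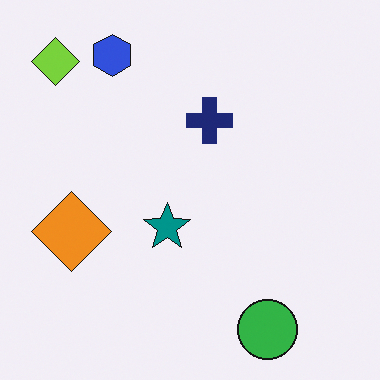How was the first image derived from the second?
The image was rotated clockwise by a moderate amount.

Every shape is tilted by the same angle and the image corners show triangular fill wedges — a whole-image rotation by a non-right angle.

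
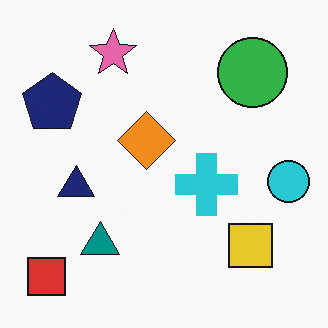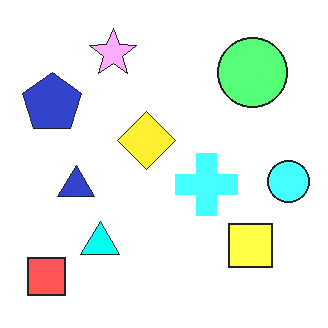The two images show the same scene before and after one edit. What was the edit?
The transformation is: substantially brightened.

Every pixel — background and shapes alike — is uniformly brightened.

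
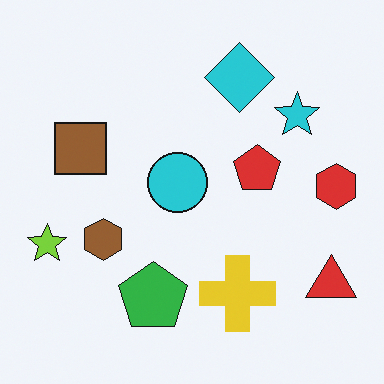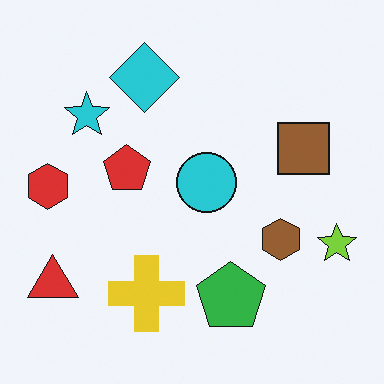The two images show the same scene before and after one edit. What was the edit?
This is the original image flipped horizontally (left ↔ right).

The lime star is in the left of the first image and the right of the second — shapes on opposite sides of the vertical midline have swapped in a mirror flip.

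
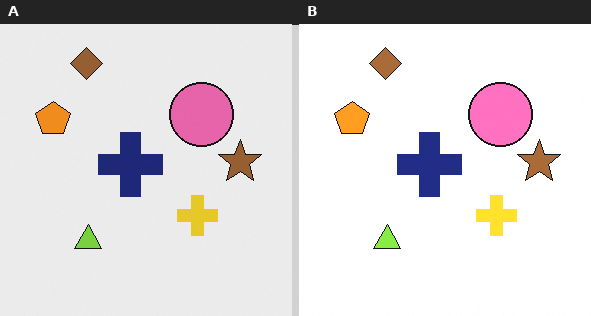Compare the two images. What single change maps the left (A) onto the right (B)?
The image was slightly brightened.

Every pixel — background and shapes alike — is uniformly brightened.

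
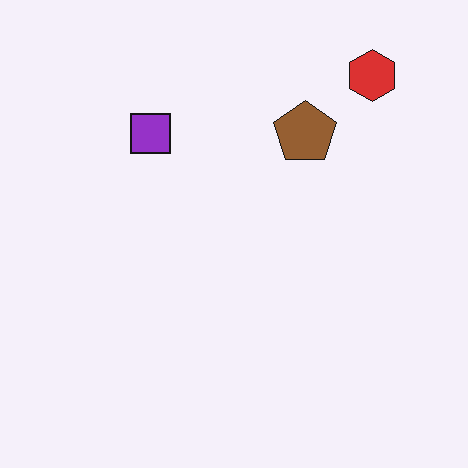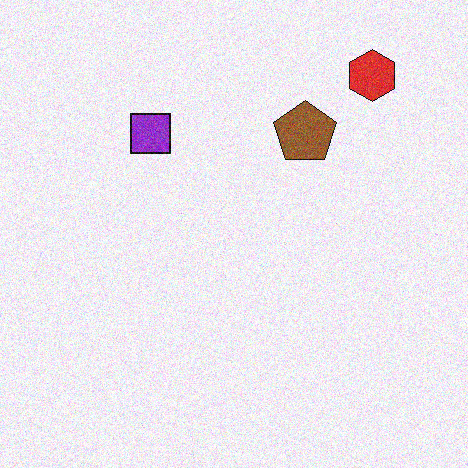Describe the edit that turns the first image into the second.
The second image is the first degraded with visible gaussian noise.

Random speckle covers the whole image, including the flat background.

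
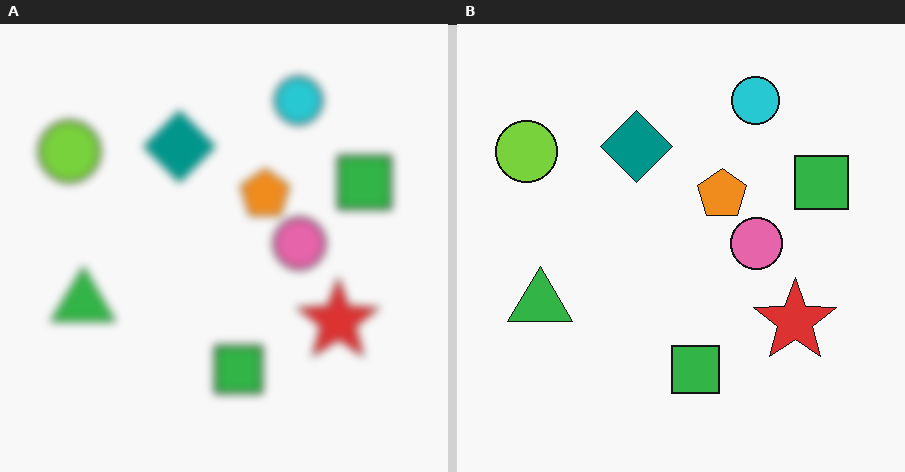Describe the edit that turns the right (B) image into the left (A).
It was noticeably gaussian-blurred.

Shape edges and outlines are uniformly softened across the whole image.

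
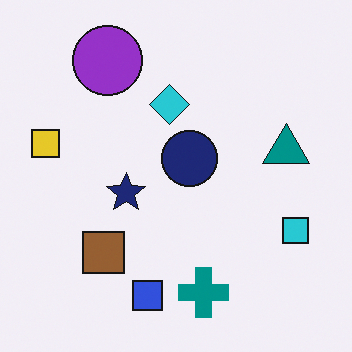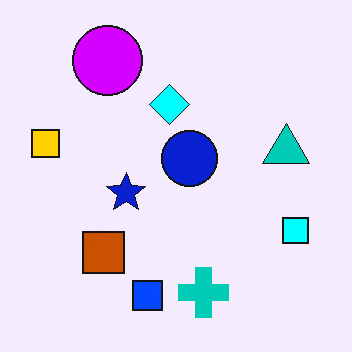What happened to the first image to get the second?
It was heavily oversaturated.

All colors are more vivid — a global saturation change.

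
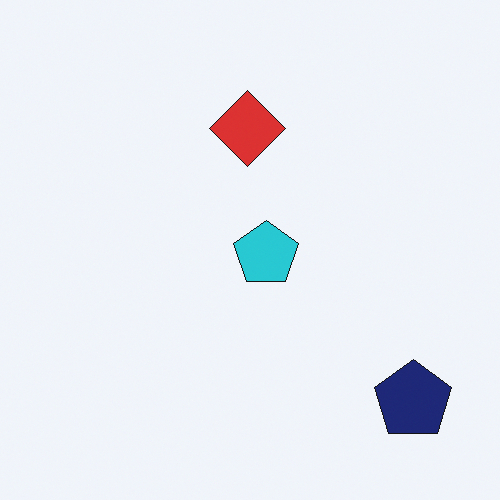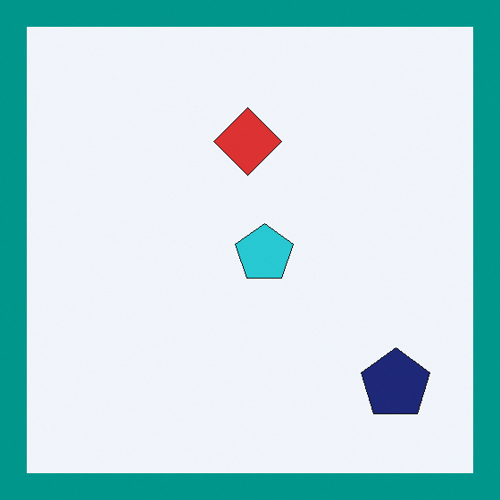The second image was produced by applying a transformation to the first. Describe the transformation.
It was framed with a teal border.

A solid teal frame runs around the edge of the second image, with the content slightly shrunk inside it.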